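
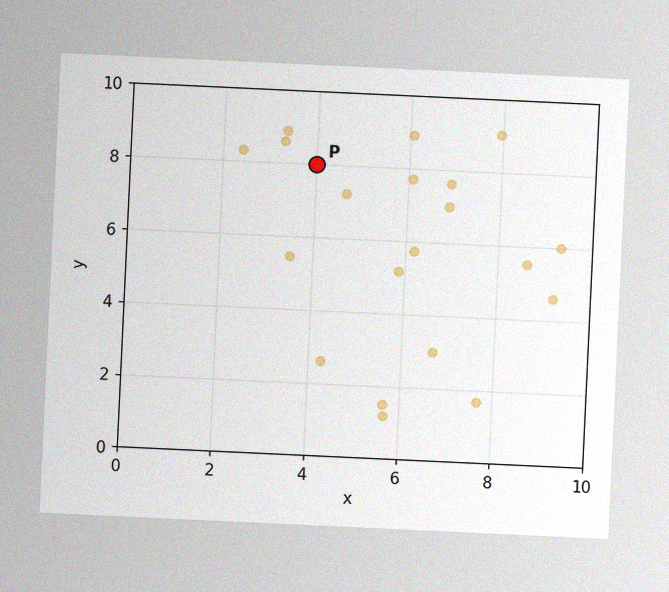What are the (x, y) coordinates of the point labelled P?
(4, 8)

The chart is tilted about 3° clockwise, with some photo noise. Following the gridlines from P to each axis, P sits at (4, 8).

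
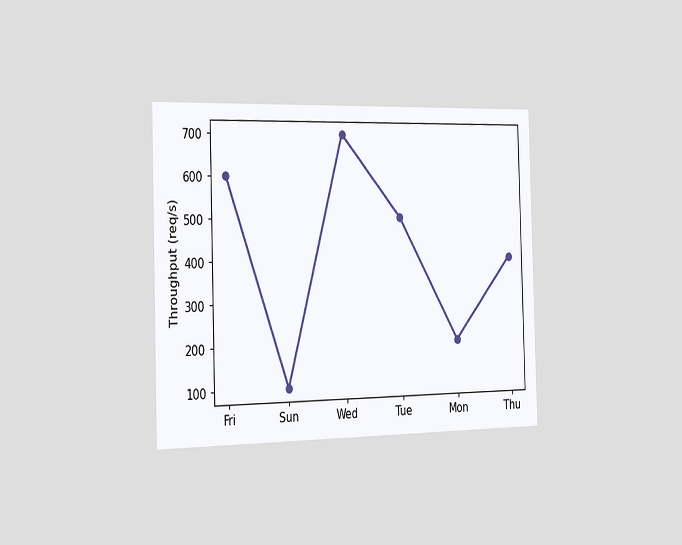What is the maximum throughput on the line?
The chart is viewed slightly from the left. The highest point is at Wed, and reading across to the y-axis gives 700req/s.

700req/s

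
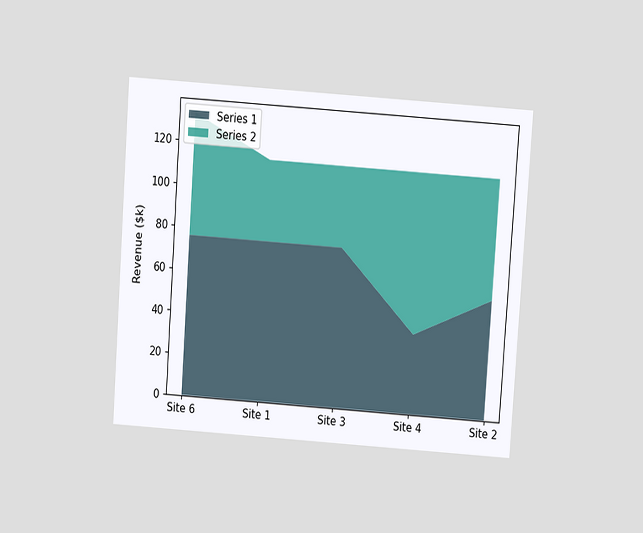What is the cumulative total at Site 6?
The chart is tilted about 4° clockwise and viewed slightly from above. The stacked total at Site 6 reaches $133k.

$133k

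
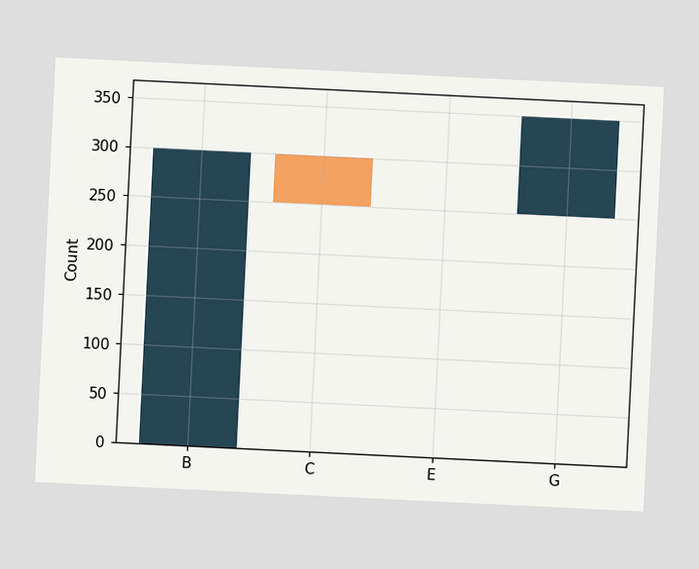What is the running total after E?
250

The chart is tilted about 3° clockwise. After E the running total reaches 250.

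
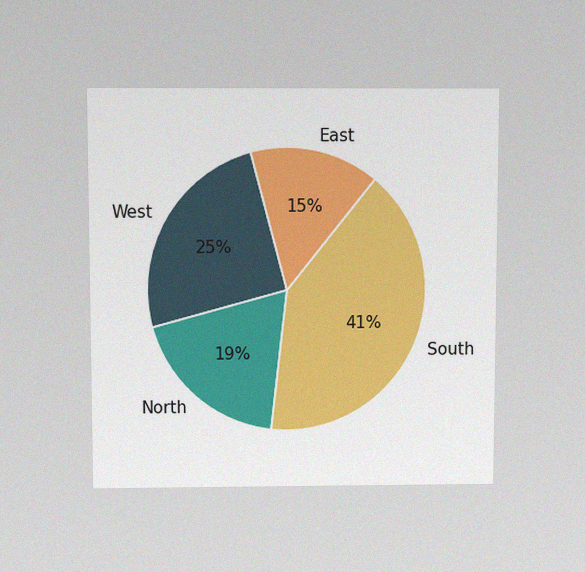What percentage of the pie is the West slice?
The chart is viewed slightly from above, with some photo noise. The West slice takes up 25% of the pie.

25%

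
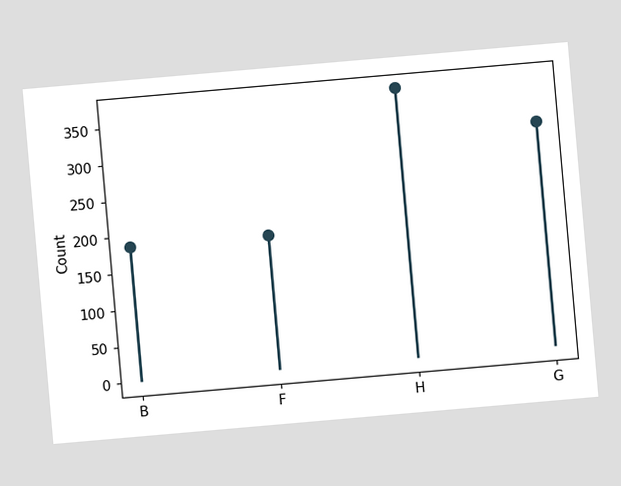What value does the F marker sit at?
The chart is tilted about 5° counter-clockwise. The F marker sits at 186.

186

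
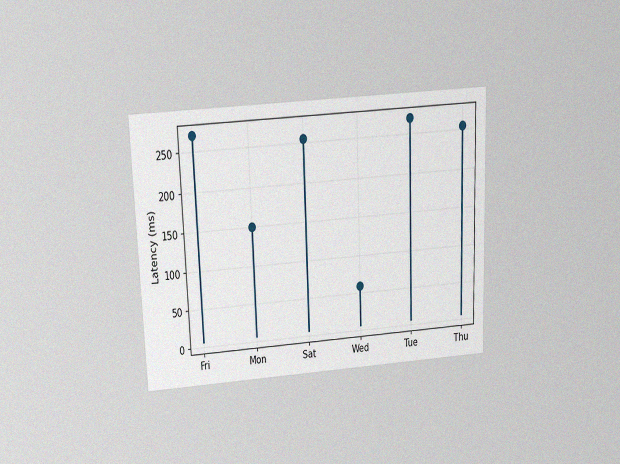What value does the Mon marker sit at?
The chart is tilted about 2° counter-clockwise and viewed slightly from above, with some photo noise. The Mon marker sits at 150ms.

150ms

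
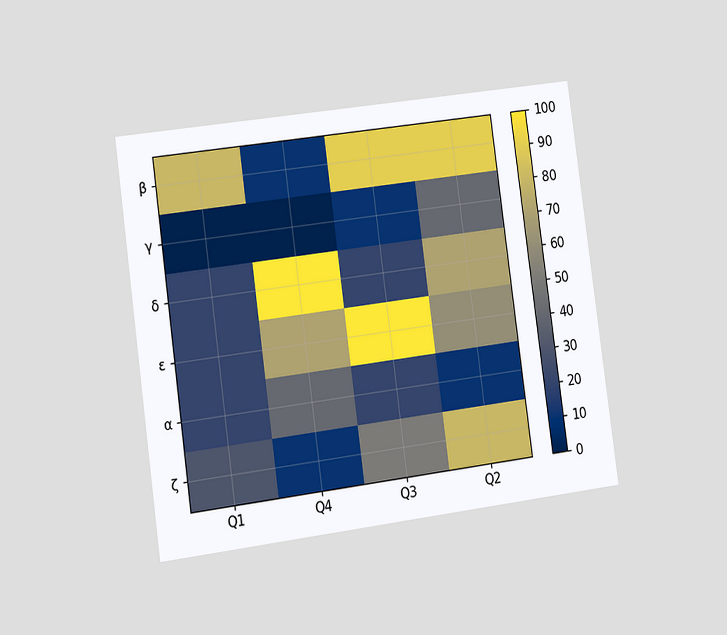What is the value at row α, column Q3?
20

The chart is tilted about 8° counter-clockwise and viewed slightly from the left. Matching cell (α, Q3) against the colorbar gives 20.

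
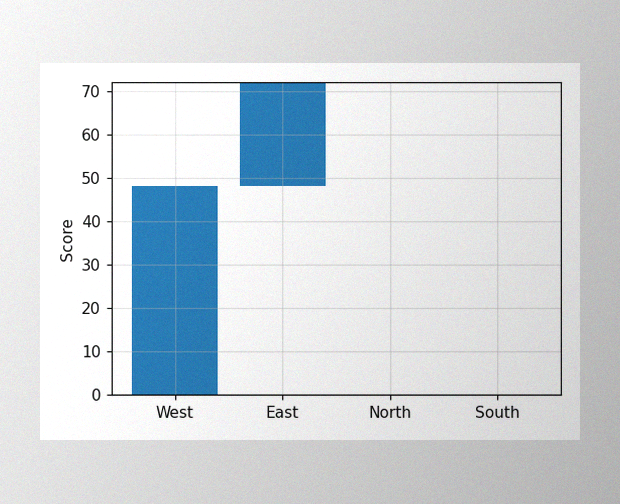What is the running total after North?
The image has some photo noise and uneven lighting. After North the running total reaches 72.

72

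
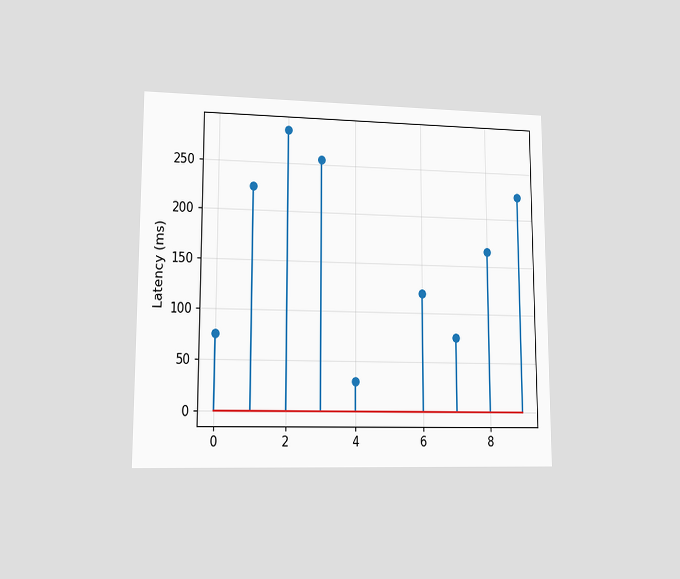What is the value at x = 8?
165ms

The chart is viewed at a slight angle. The stem at x=8 reaches 165ms.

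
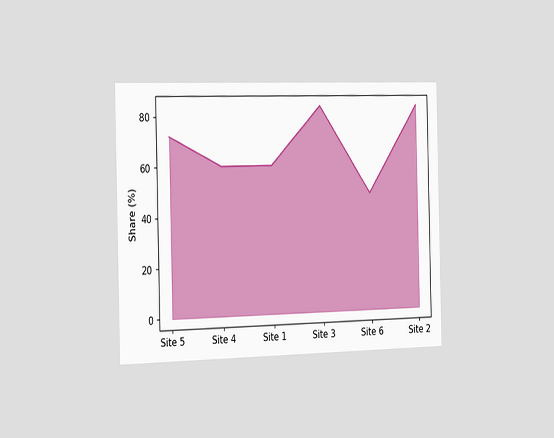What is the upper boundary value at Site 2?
84%

The chart is viewed slightly from the left. At Site 2 the upper boundary is at 84%.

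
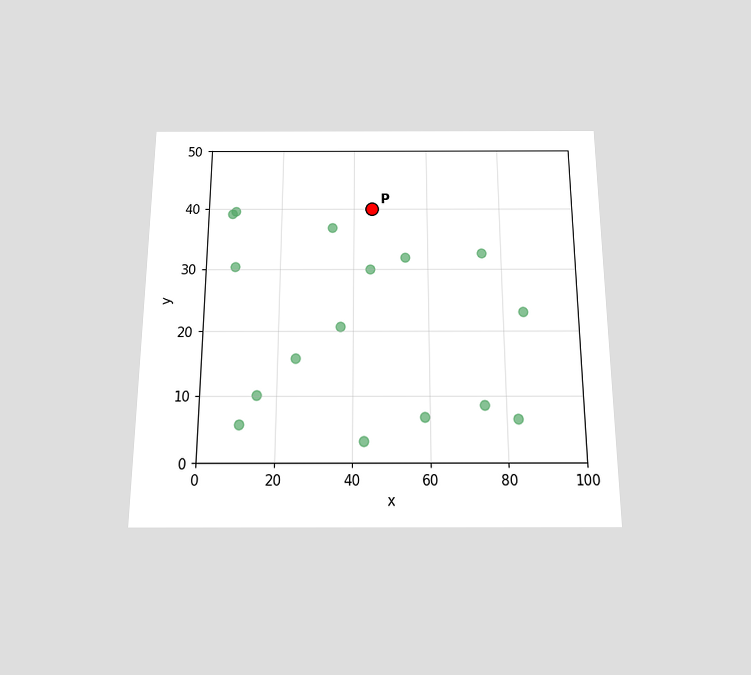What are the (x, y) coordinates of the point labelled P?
The chart is viewed slightly from below. Following the gridlines from P to each axis, P sits at (45, 40).

(45, 40)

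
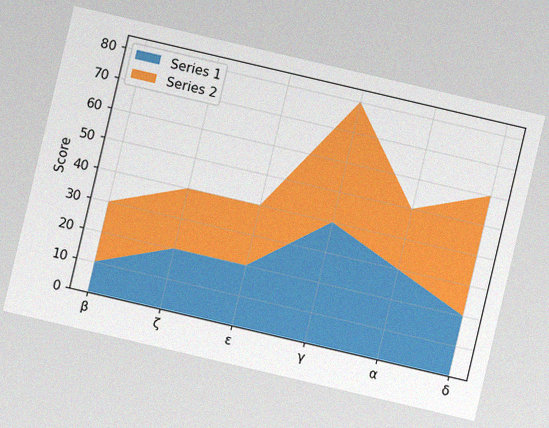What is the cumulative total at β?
The chart is tilted about 13° clockwise, with some photo noise. The stacked total at β reaches 30.

30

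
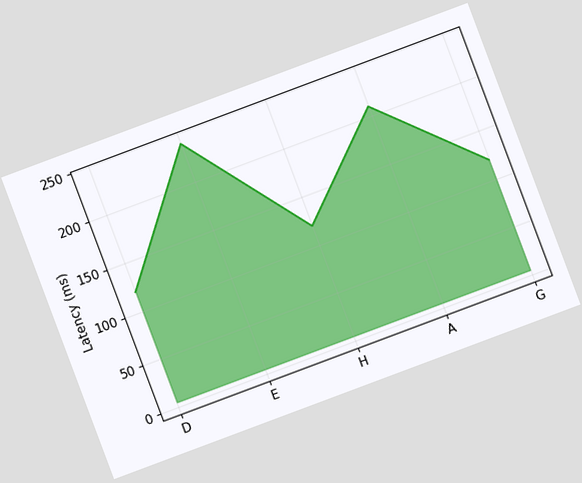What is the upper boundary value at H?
The chart is tilted about 21° counter-clockwise. At H the upper boundary is at 120ms.

120ms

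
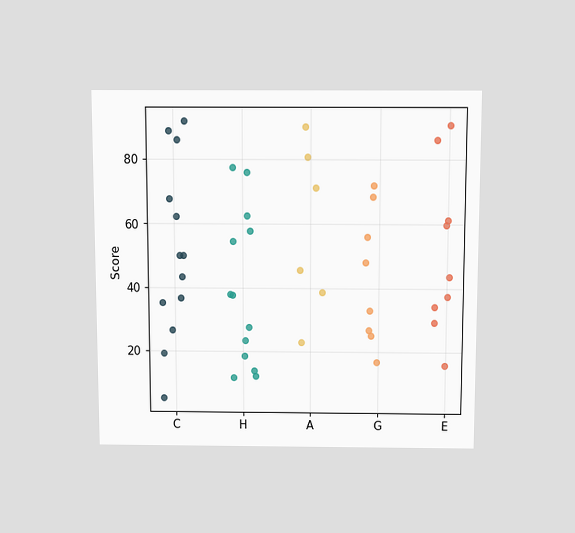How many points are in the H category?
13

The chart is viewed slightly from above. Counting the markers in the H column gives 13.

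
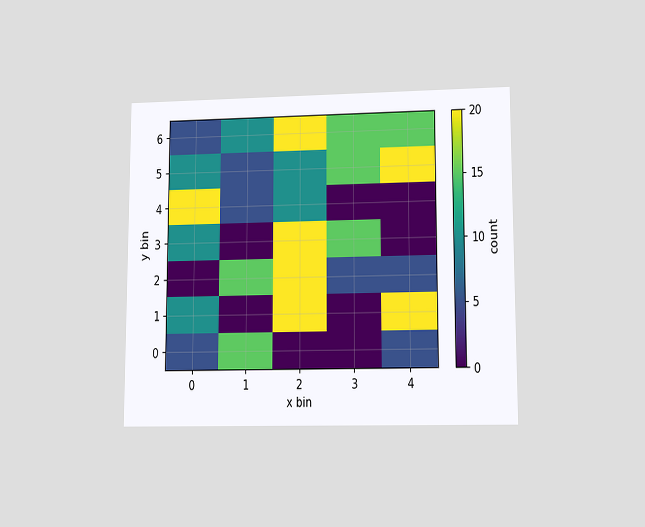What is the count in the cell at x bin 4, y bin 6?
The chart is viewed at a slight angle. Matching the cell (4, 6) against the colorbar gives 15.

15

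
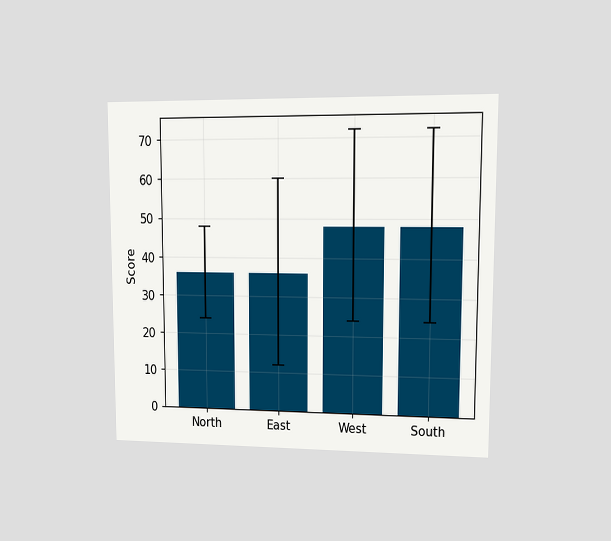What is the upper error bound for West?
72

The chart is viewed at a slight angle. The West bar's upper whisker reaches 72.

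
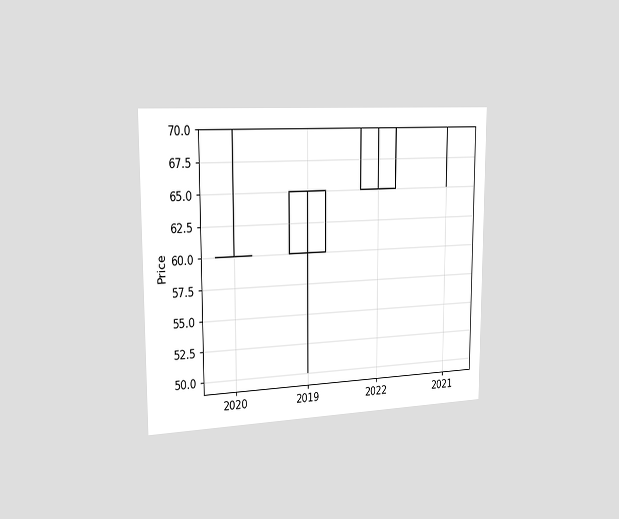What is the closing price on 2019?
65

The chart is viewed slightly from the left. The 2019 candle closes at 65.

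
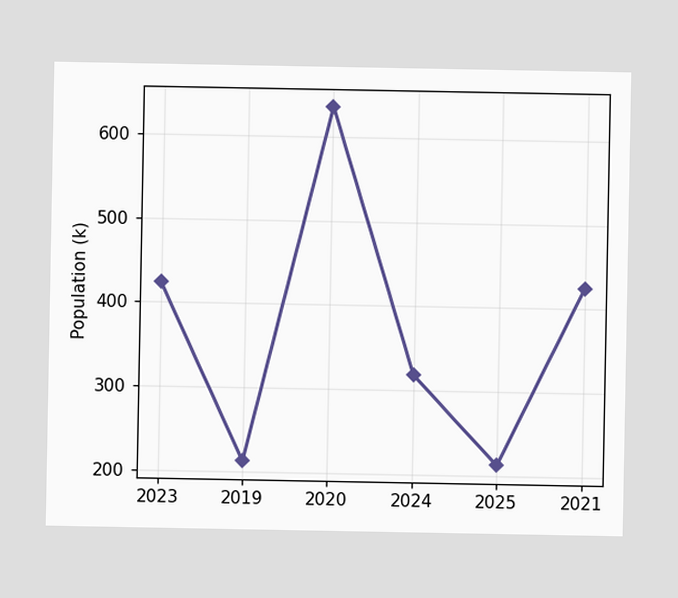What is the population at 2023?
424k

At 2023, the line is at 424k.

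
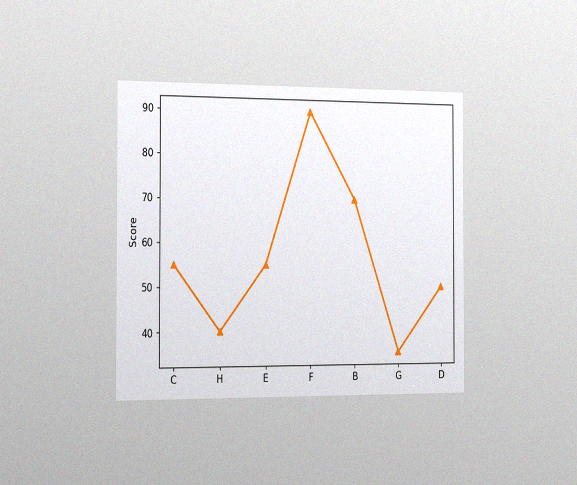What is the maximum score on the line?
90

The chart is viewed slightly from the left, with some photo noise. The highest point is at F, and reading across to the y-axis gives 90.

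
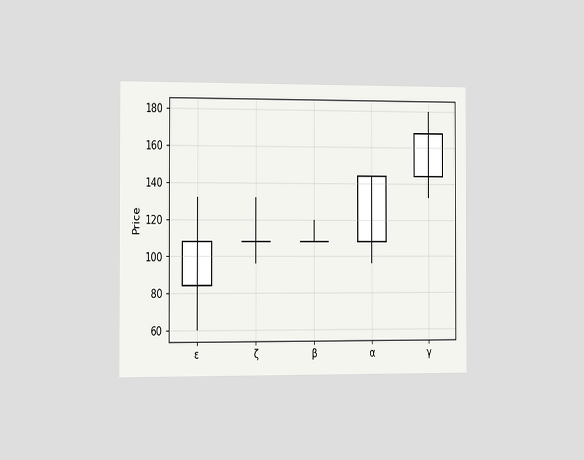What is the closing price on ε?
The chart is viewed slightly from the left. The ε candle closes at 108.

108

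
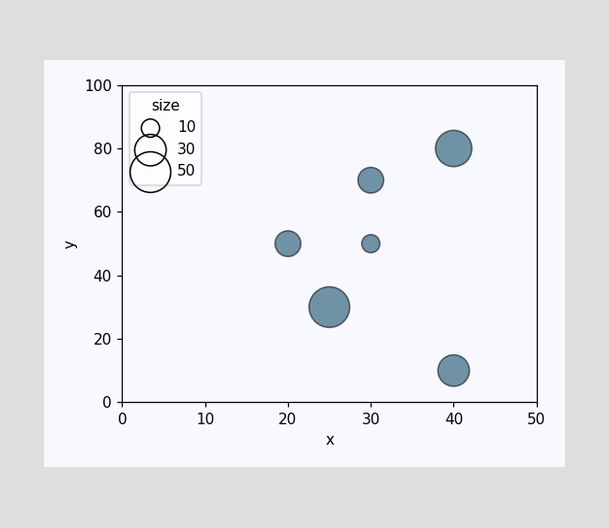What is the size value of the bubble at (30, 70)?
20

Matching the bubble at (30, 70) against the size legend gives 20.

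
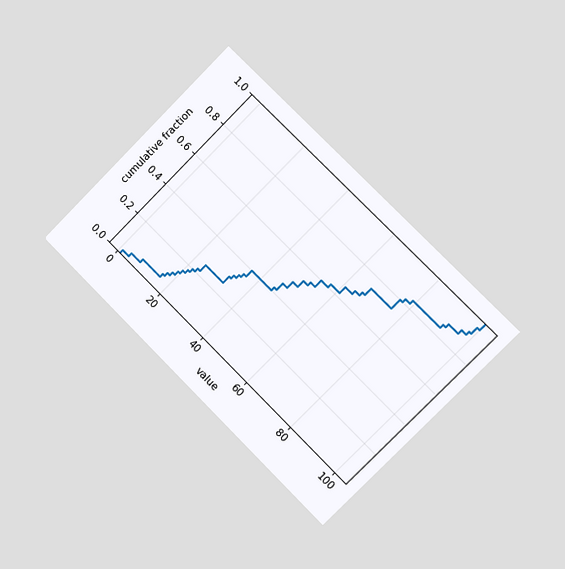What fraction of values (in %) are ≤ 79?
84%

The chart is tilted about 45° clockwise and viewed slightly from the right. At x=79 the ECDF step is at 84%.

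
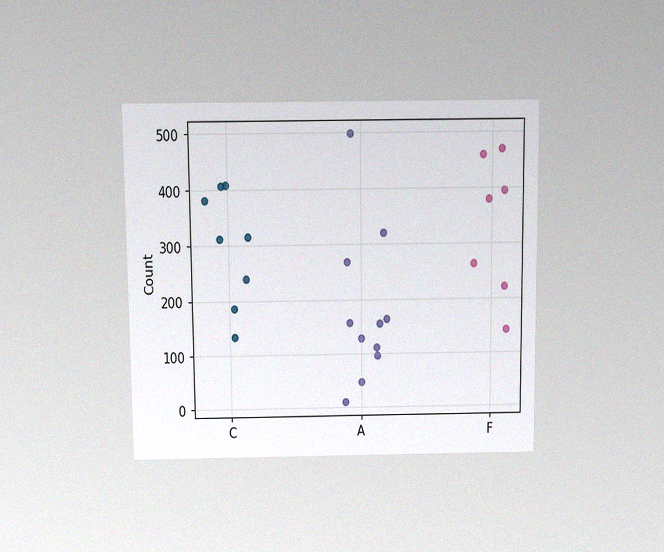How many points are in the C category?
8

The chart is viewed slightly from above, with some photo noise. Counting the markers in the C column gives 8.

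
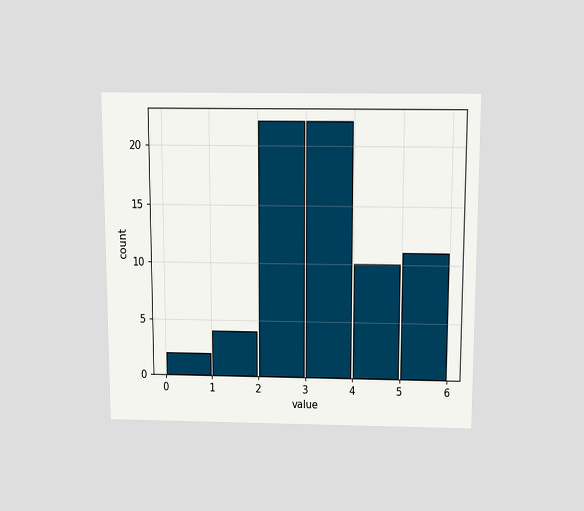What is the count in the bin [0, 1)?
2

The chart is viewed slightly from above. The [0, 1) bin has height 2.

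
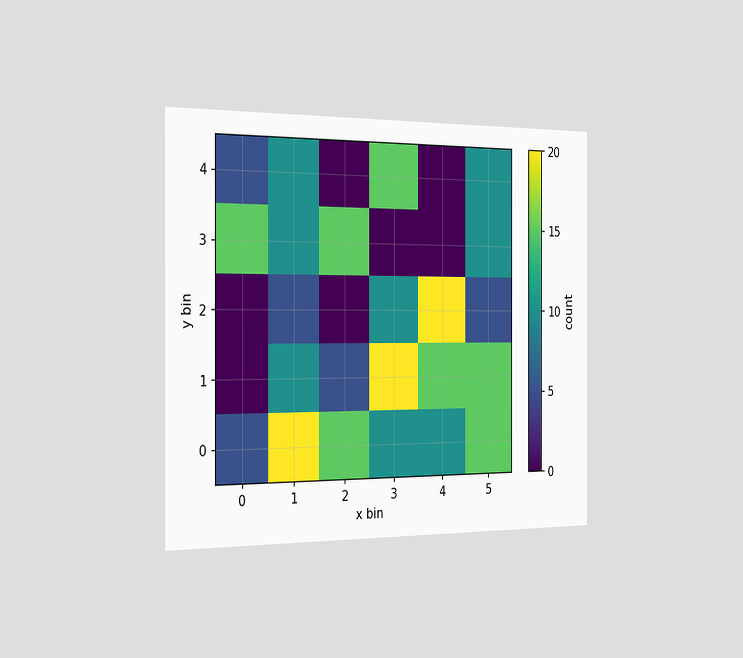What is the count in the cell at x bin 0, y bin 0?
5

The chart is viewed slightly from the left. Matching the cell (0, 0) against the colorbar gives 5.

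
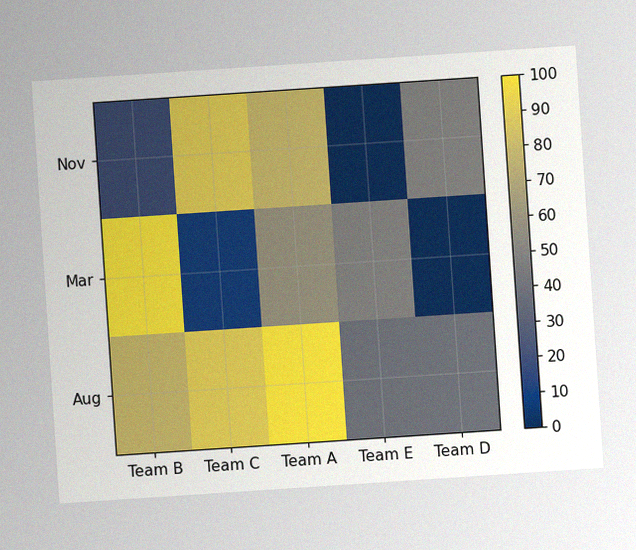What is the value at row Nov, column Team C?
90

The chart is tilted about 4° counter-clockwise, with some photo noise. Matching cell (Nov, Team C) against the colorbar gives 90.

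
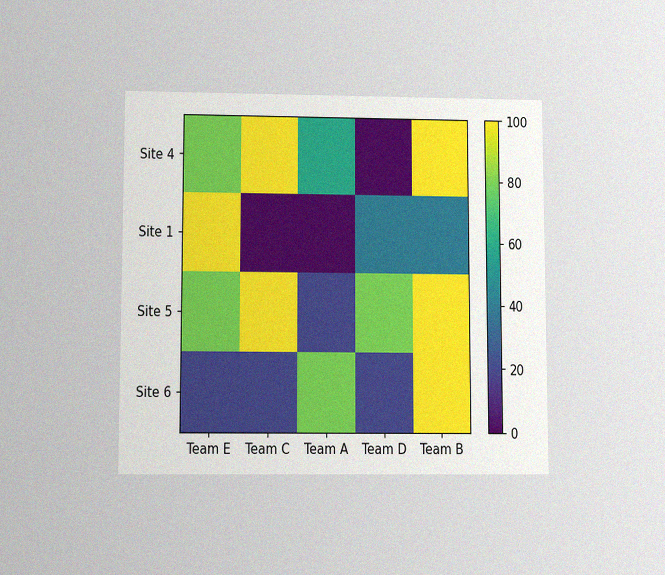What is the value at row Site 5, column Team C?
The chart is viewed slightly from below, with some photo noise. Matching cell (Site 5, Team C) against the colorbar gives 100.

100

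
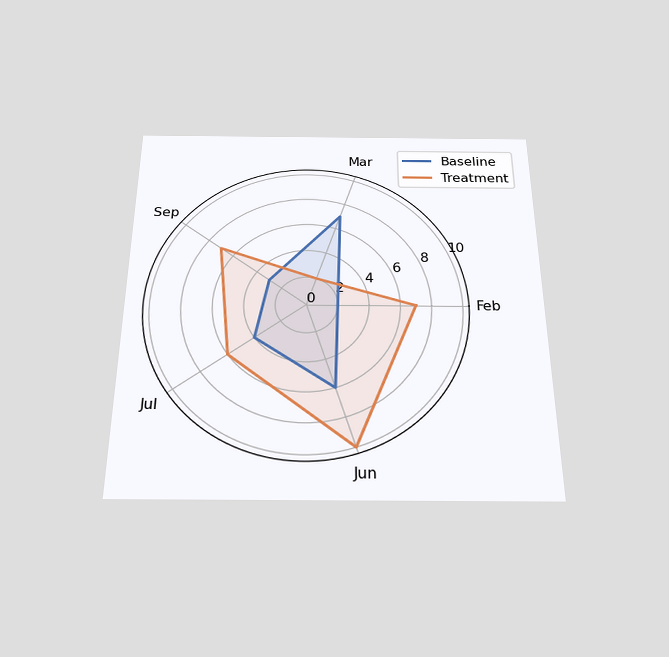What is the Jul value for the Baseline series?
The chart is viewed slightly from below. On the Jul axis, Baseline reaches 4.

4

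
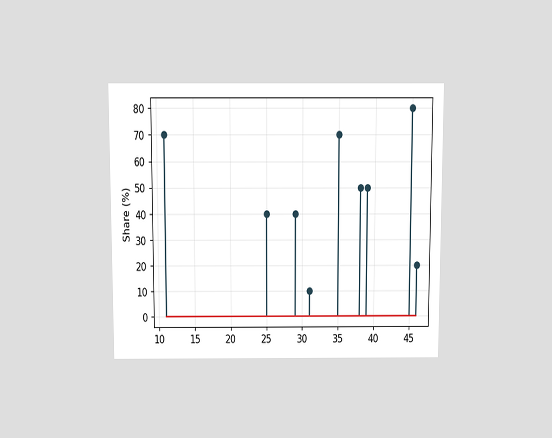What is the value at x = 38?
The chart is viewed slightly from above. The stem at x=38 reaches 50%.

50%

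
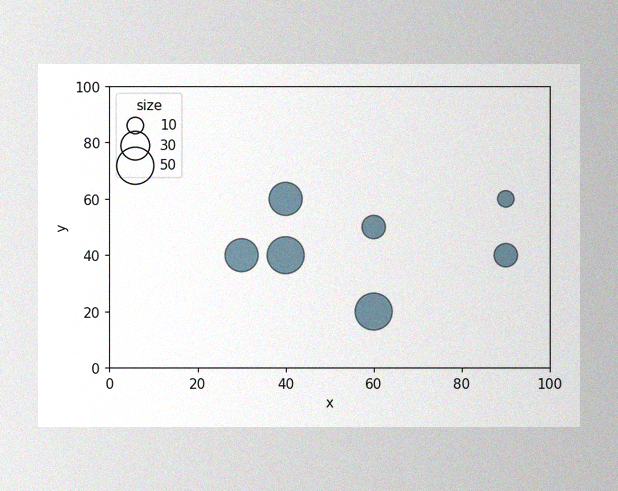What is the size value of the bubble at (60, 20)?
50

The image has some photo noise and uneven lighting. Matching the bubble at (60, 20) against the size legend gives 50.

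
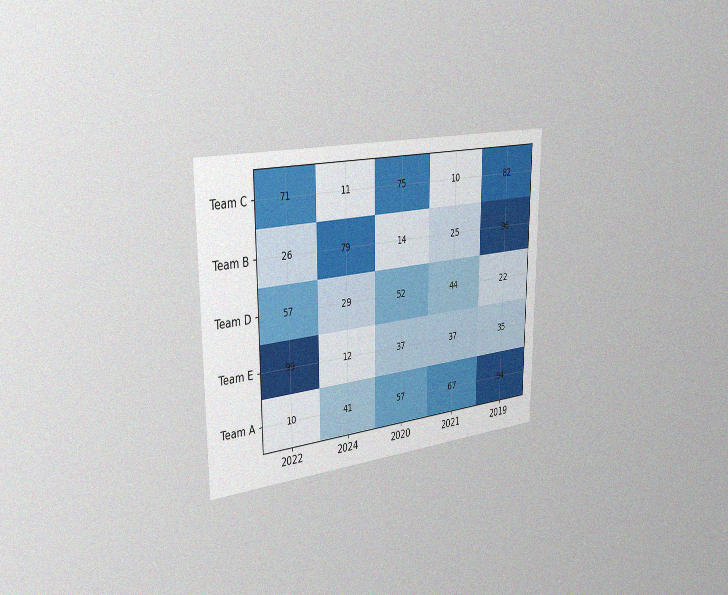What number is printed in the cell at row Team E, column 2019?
The chart is viewed slightly from the left, with some photo noise. The (Team E, 2019) cell reads 35.

35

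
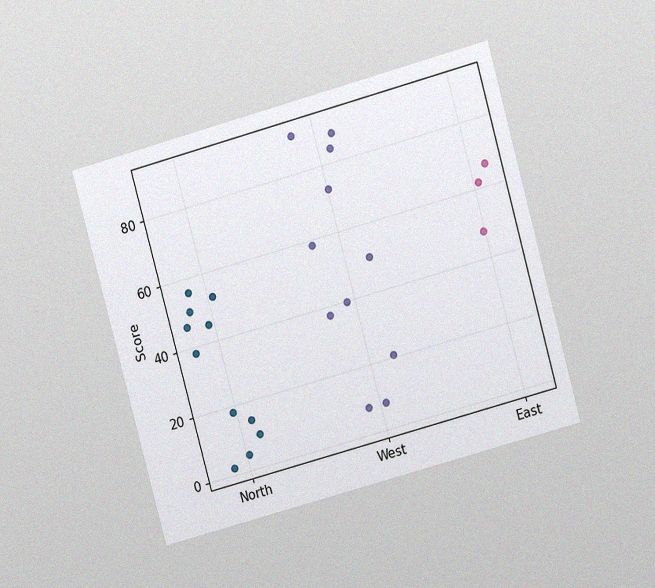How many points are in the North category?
11

The chart is tilted about 15° counter-clockwise and viewed at a slight angle, with some photo noise. Counting the markers in the North column gives 11.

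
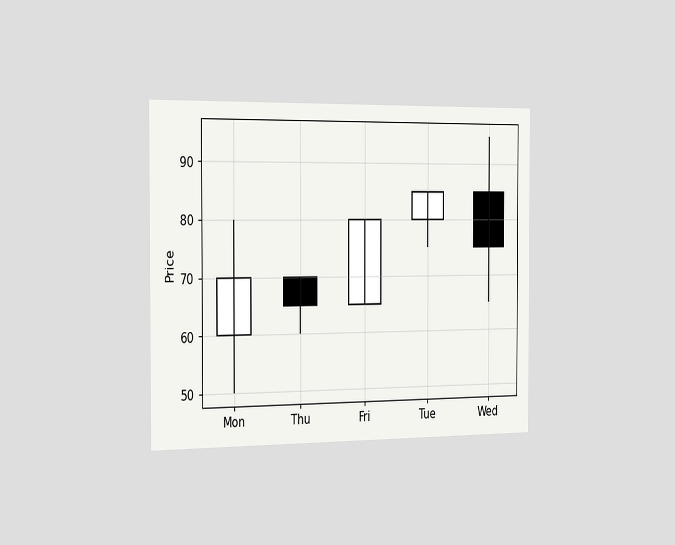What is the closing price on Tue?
85

The chart is viewed slightly from the left. The Tue candle closes at 85.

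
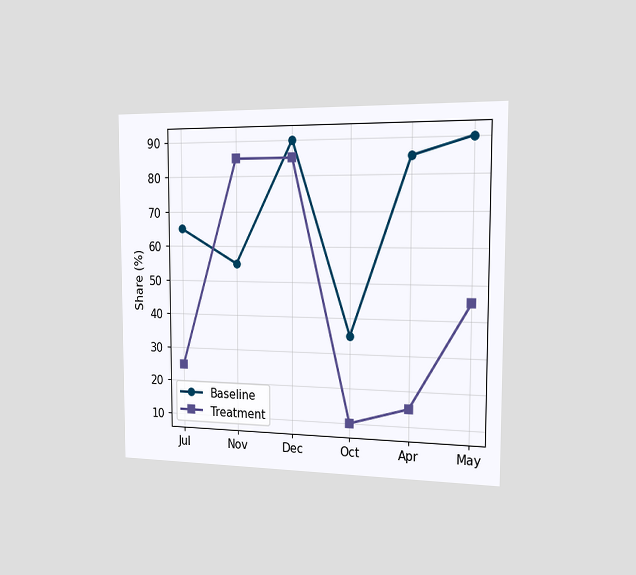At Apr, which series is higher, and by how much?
Baseline, by 70%

The chart is viewed slightly from the right. At Apr, Baseline sits above the other line by 70%.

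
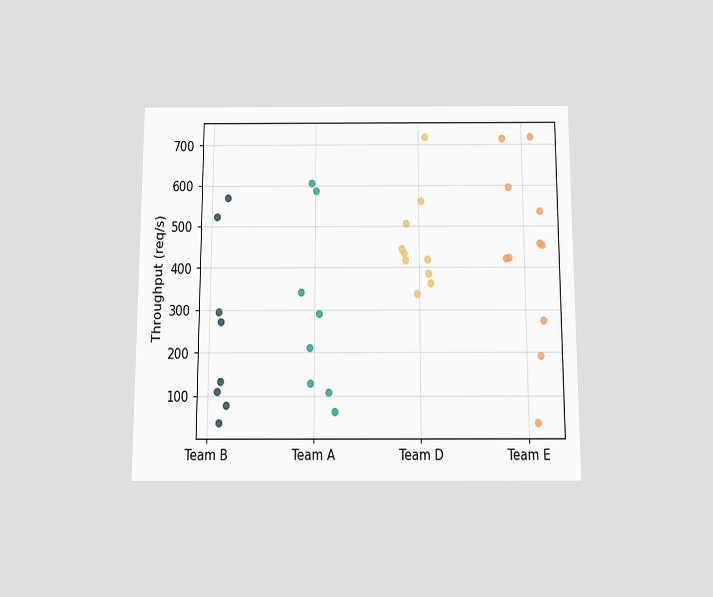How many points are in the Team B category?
The chart is viewed slightly from below. Counting the markers in the Team B column gives 8.

8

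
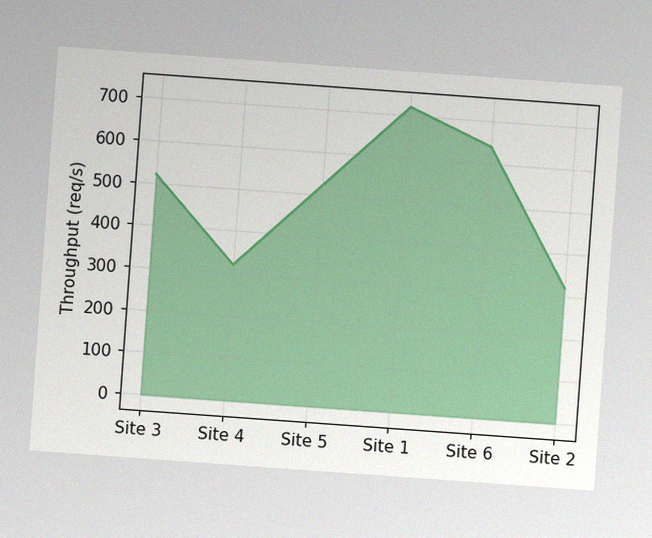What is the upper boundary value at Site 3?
520req/s

The chart is tilted about 4° clockwise, with some photo noise. At Site 3 the upper boundary is at 520req/s.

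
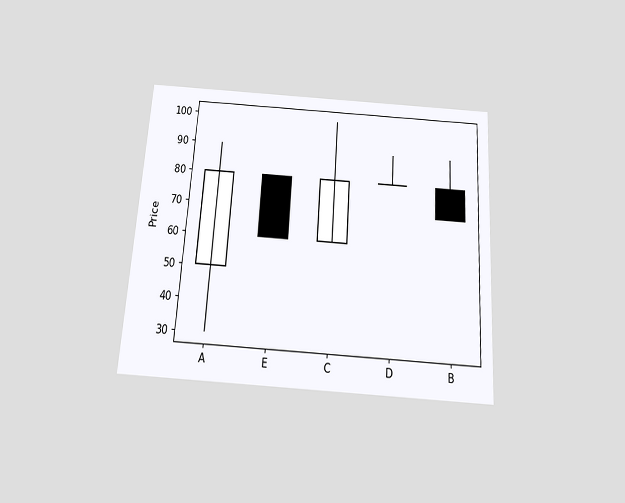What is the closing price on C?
80

The chart is tilted about 4° clockwise and viewed slightly from below. The C candle closes at 80.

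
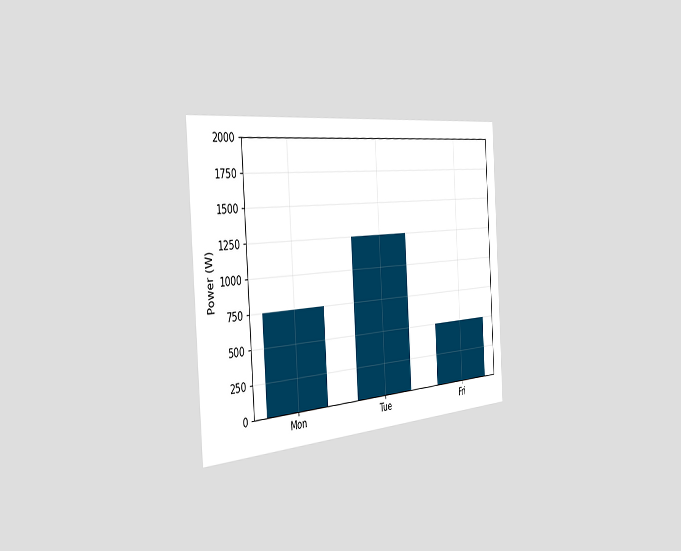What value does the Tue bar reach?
1250W

The chart is tilted about 4° counter-clockwise and viewed slightly from the left. Reading along the chart's y-axis, the Tue bar reaches 1250W.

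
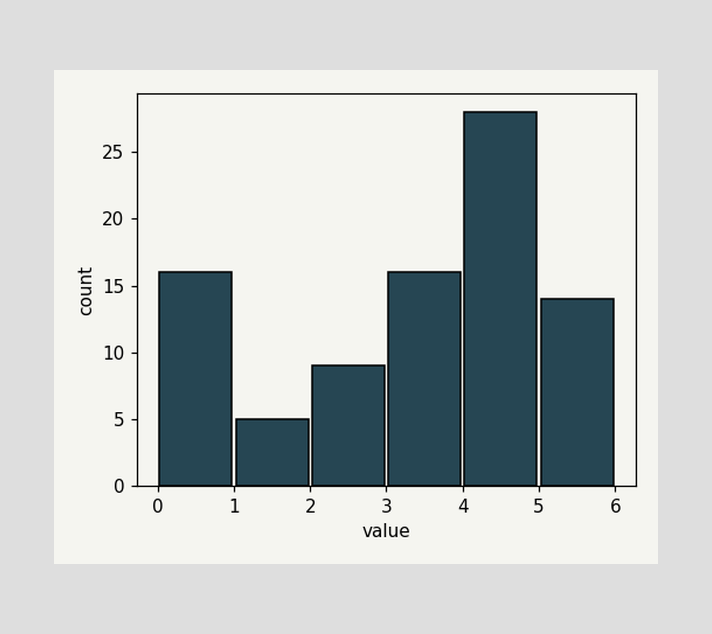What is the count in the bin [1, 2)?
5

The [1, 2) bin has height 5.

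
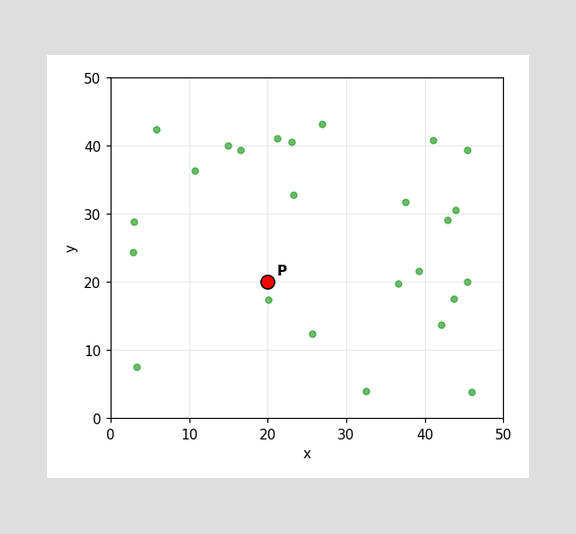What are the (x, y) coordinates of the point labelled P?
(20, 20)

Following the gridlines from P to each axis, P sits at (20, 20).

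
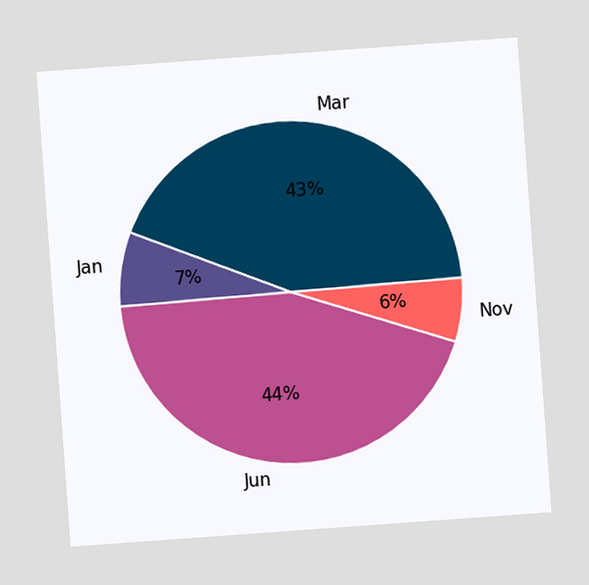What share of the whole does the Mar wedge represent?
The chart is tilted about 4° counter-clockwise. The Mar slice takes up 43% of the pie.

43%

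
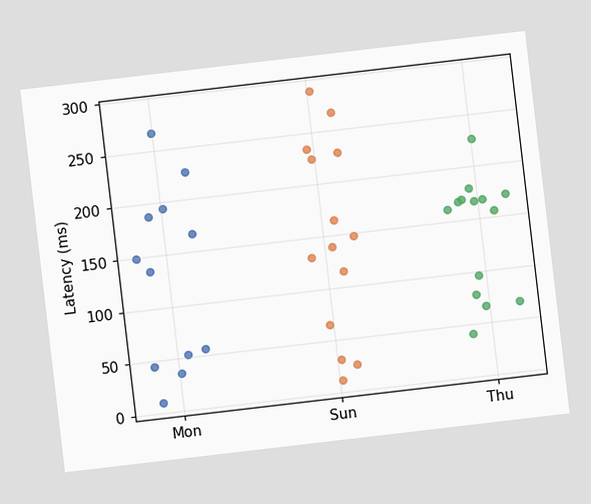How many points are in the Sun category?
14

The chart is tilted about 7° counter-clockwise. Counting the markers in the Sun column gives 14.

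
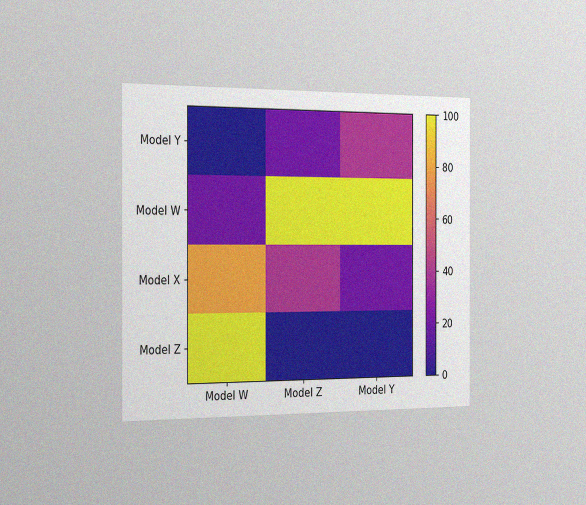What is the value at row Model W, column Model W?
20

The chart is viewed slightly from the left, with some photo noise. Matching cell (Model W, Model W) against the colorbar gives 20.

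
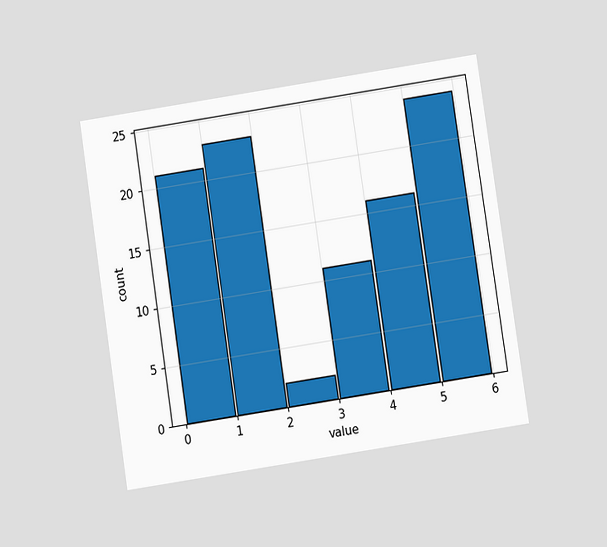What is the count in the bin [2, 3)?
The chart is tilted about 9° counter-clockwise and viewed at a slight angle. The [2, 3) bin has height 2.

2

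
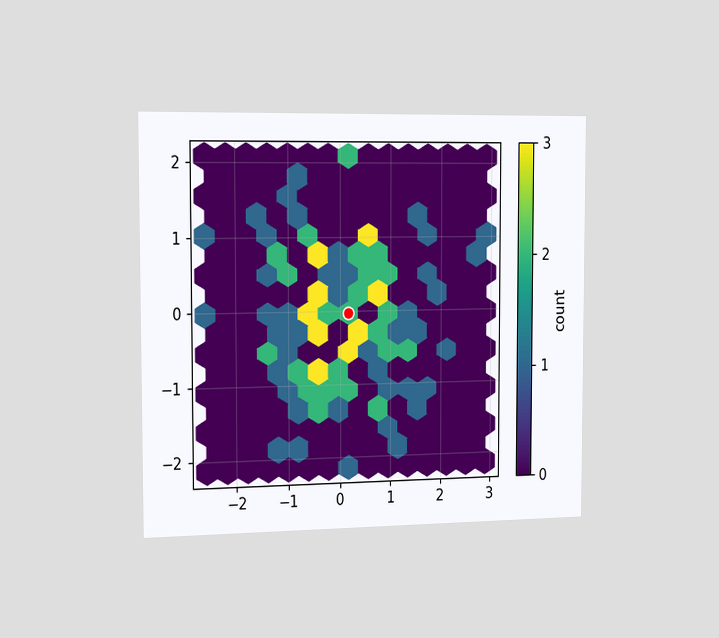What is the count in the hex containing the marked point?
The chart is viewed slightly from the left. The marked hex reads 2 on the colorbar.

2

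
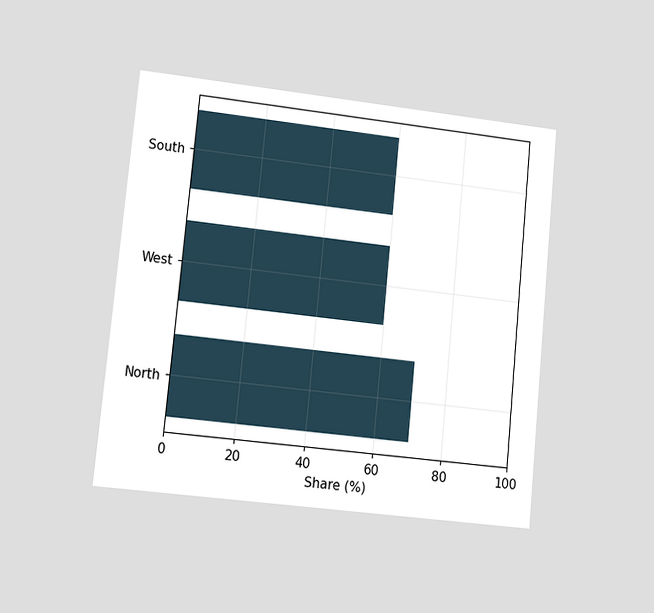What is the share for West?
60%

The chart is tilted about 6° clockwise and viewed at a slight angle. Reading along the chart's x-axis, the West bar reaches 60%.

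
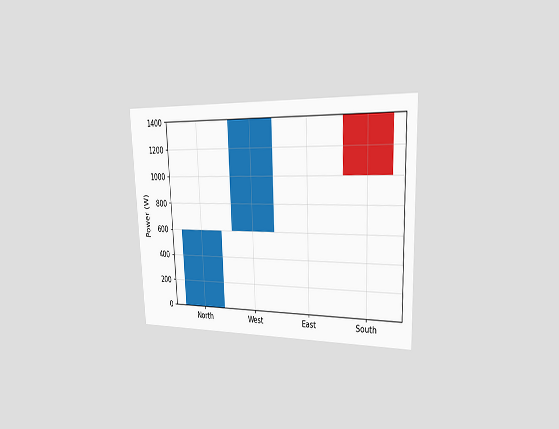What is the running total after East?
The chart is tilted about 2° counter-clockwise and viewed slightly from the right. After East the running total reaches 1400W.

1400W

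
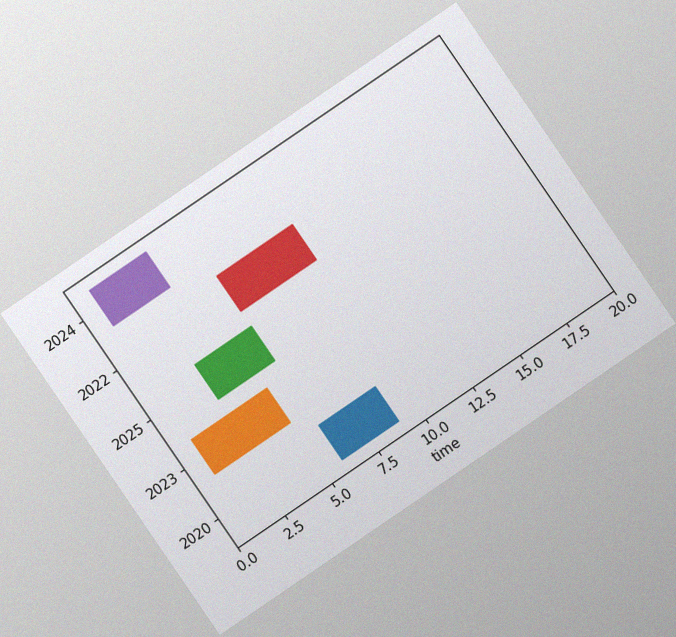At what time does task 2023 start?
1

The chart is tilted about 34° counter-clockwise, with some photo noise. The 2023 bar begins at t=1.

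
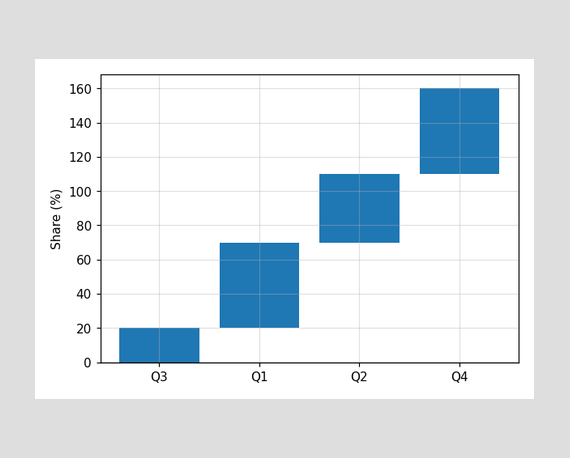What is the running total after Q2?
After Q2 the running total reaches 110%.

110%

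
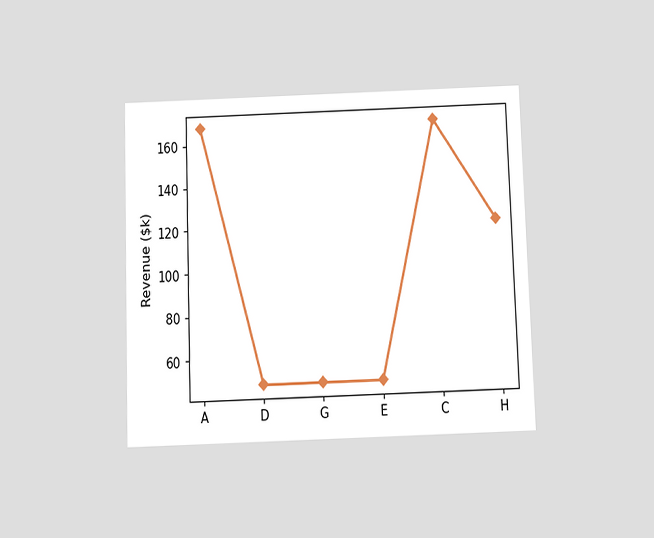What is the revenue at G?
The chart is viewed slightly from below. At G, the line is at $48k.

$48k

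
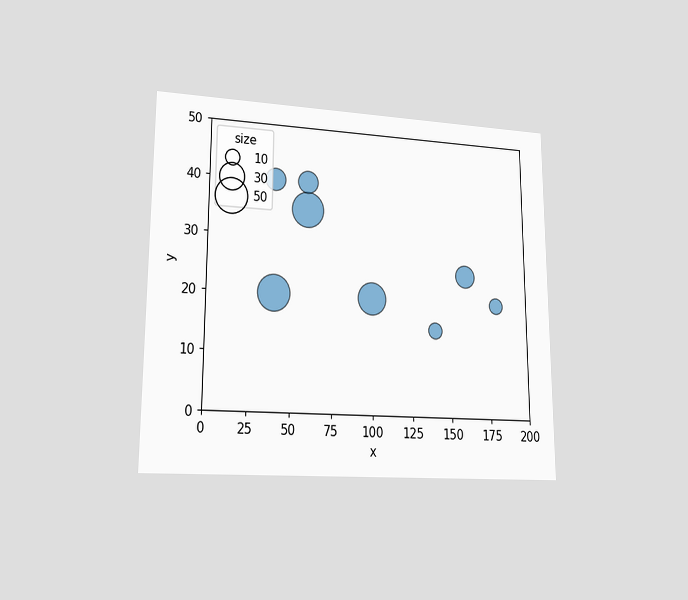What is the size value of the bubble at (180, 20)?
10

The chart is viewed at a slight angle. Matching the bubble at (180, 20) against the size legend gives 10.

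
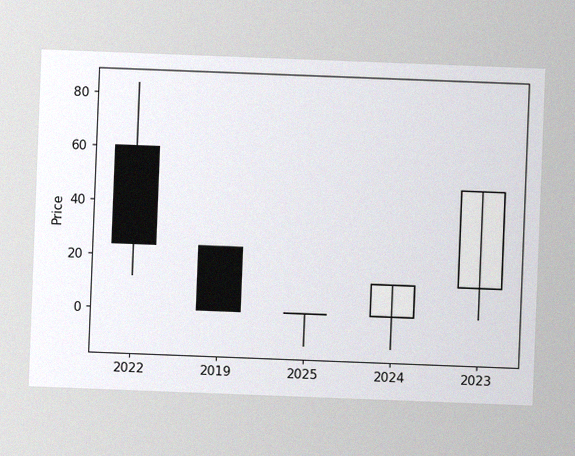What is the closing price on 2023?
The chart is tilted about 2° clockwise, with some photo noise. The 2023 candle closes at 48.

48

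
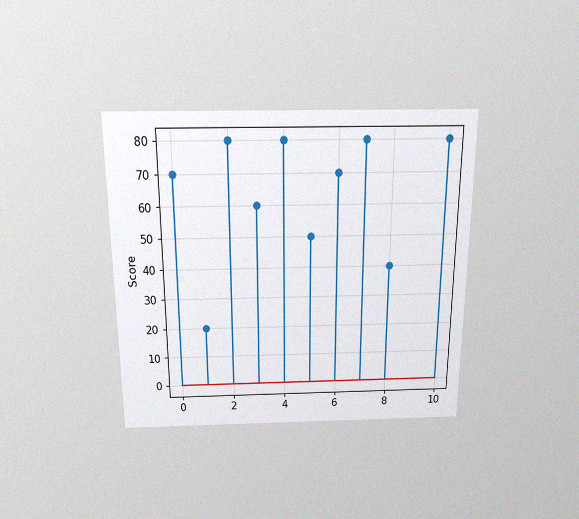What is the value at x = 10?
The chart is viewed slightly from above, with some photo noise. The stem at x=10 reaches 80.

80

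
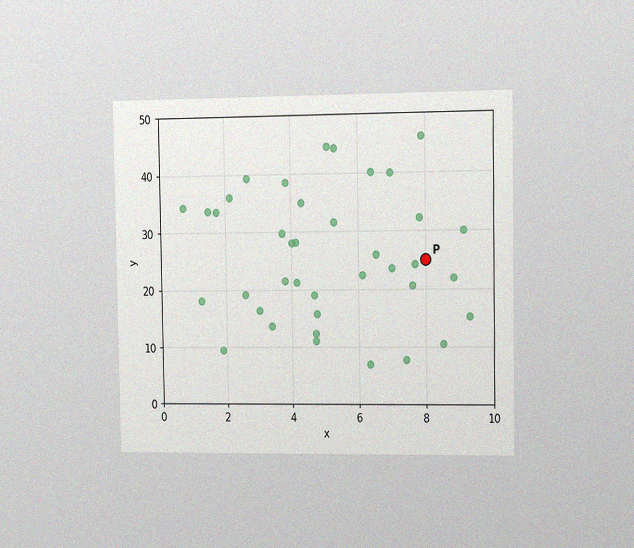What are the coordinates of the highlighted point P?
The chart is viewed slightly from the right, with some photo noise. Following the gridlines from P to each axis, P sits at (8, 25).

(8, 25)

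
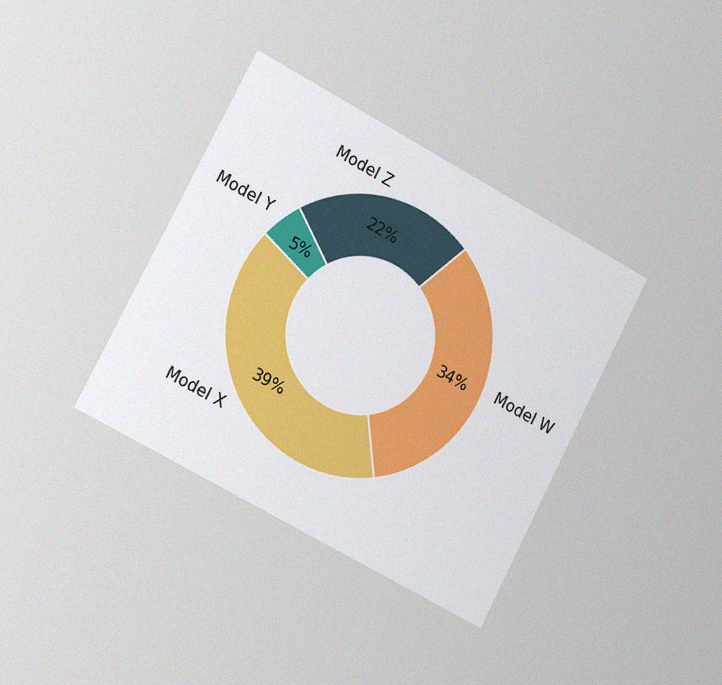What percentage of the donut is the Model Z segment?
22%

The chart is tilted about 28° clockwise and viewed slightly from the left, with some photo noise. The Model Z segment takes up 22% of the ring.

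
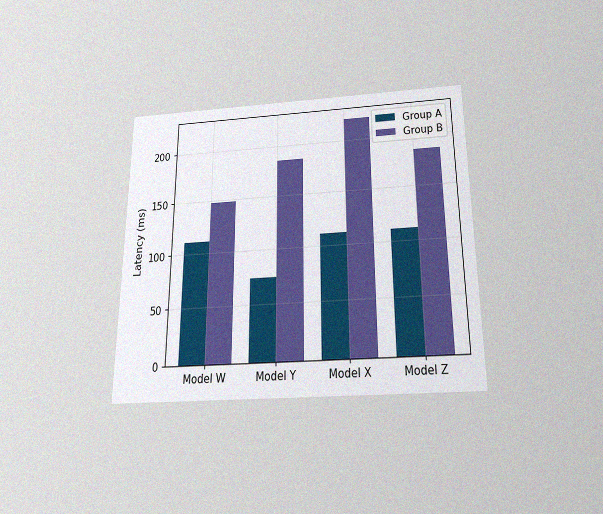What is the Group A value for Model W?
111ms

The chart is viewed slightly from below, with some photo noise. The Group A bar at Model W reaches 111ms on the y-axis.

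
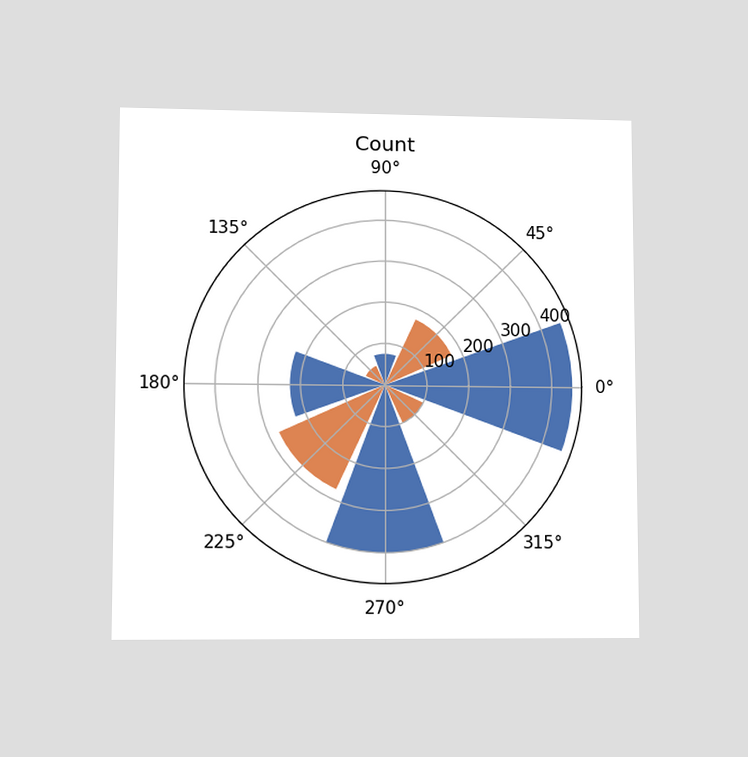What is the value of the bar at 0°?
The chart is viewed at a slight angle. The bar at 0° reaches 450 on the radial axis.

450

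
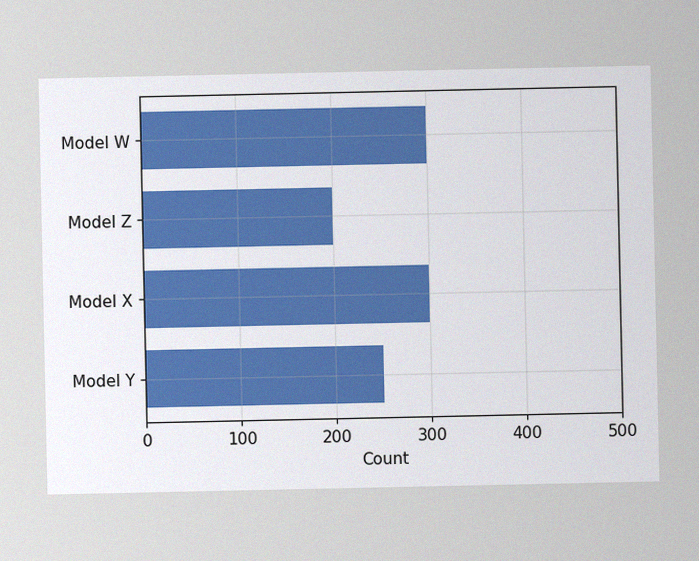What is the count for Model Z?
The image has some photo noise and uneven lighting. Reading along the chart's x-axis, the Model Z bar reaches 200.

200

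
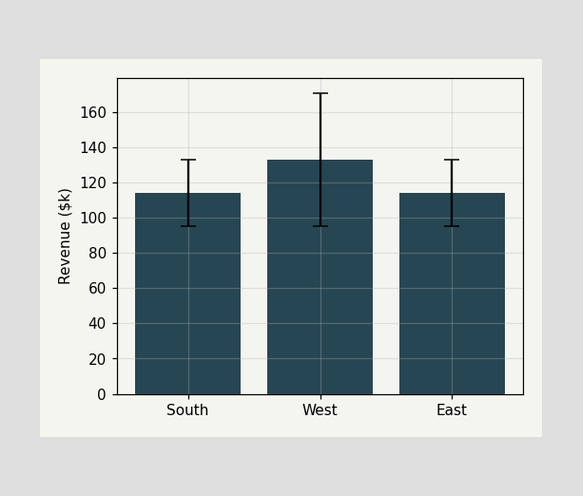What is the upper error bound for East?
The East bar's upper whisker reaches $133k.

$133k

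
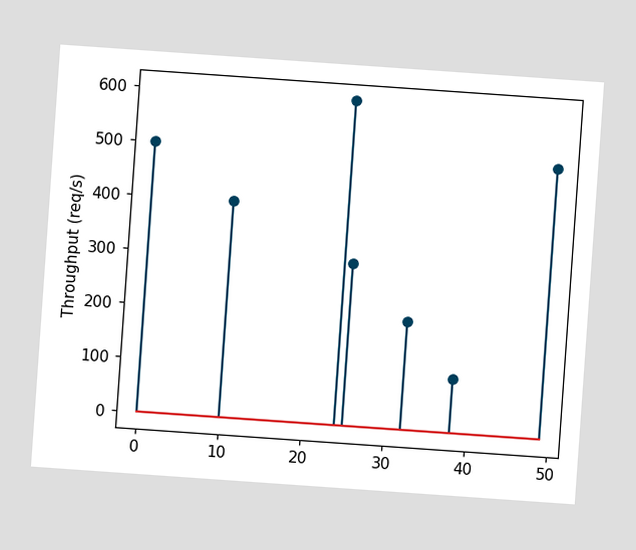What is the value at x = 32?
200req/s

The chart is tilted about 4° clockwise. The stem at x=32 reaches 200req/s.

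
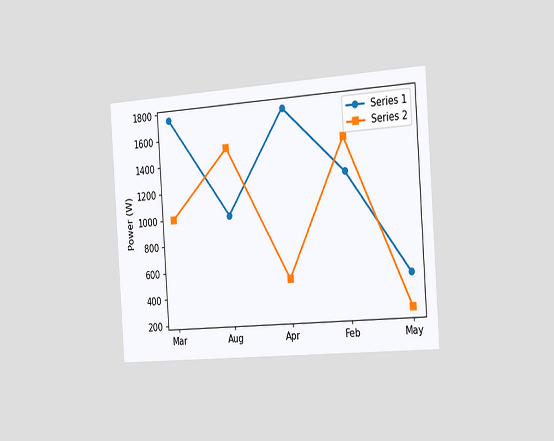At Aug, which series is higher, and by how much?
The chart is tilted about 4° counter-clockwise and viewed slightly from the right. At Aug, Series 2 sits above the other line by 500W.

Series 2, by 500W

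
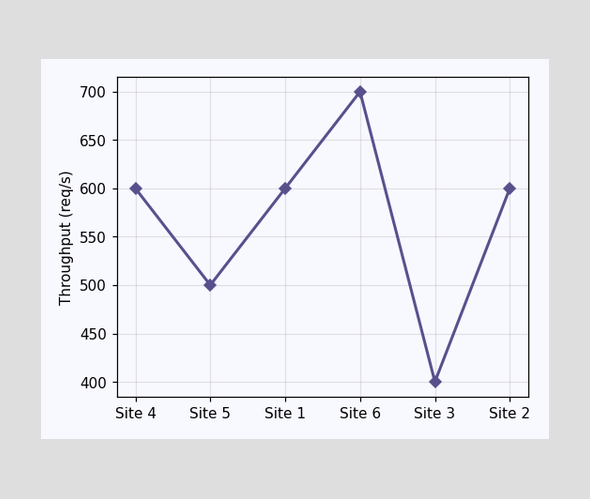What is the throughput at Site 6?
700req/s

At Site 6, the line is at 700req/s.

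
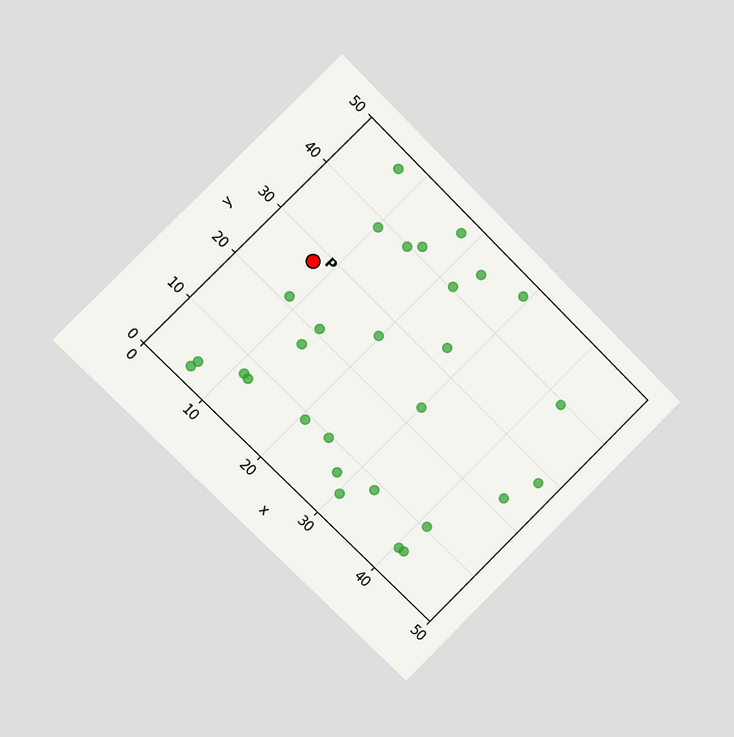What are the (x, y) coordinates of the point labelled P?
The chart is tilted about 45° clockwise and viewed at a slight angle. Following the gridlines from P to each axis, P sits at (7.5, 27.5).

(7.5, 27.5)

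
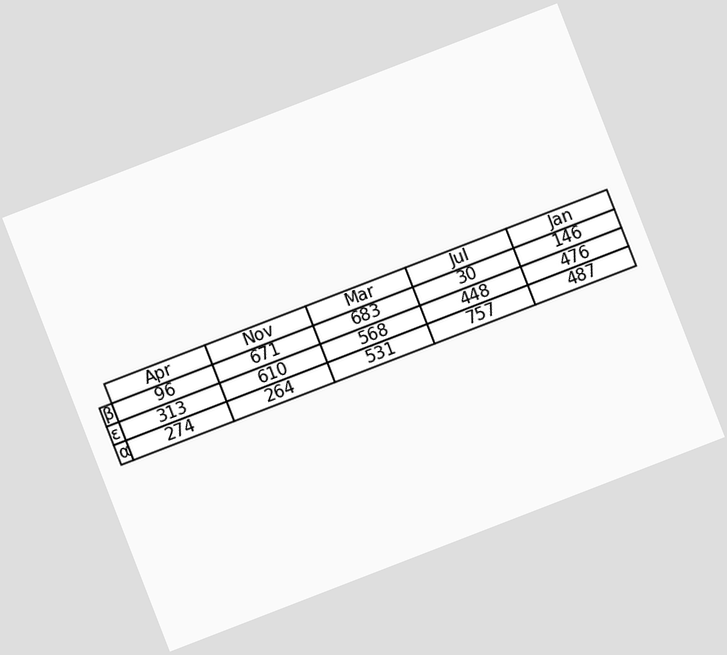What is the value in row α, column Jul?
The chart is tilted about 21° counter-clockwise. The (α, Jul) cell reads 757.

757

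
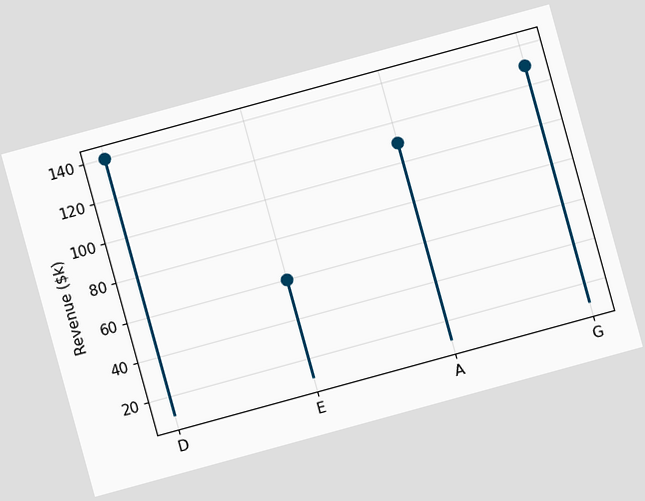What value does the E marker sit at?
The chart is tilted about 15° counter-clockwise. The E marker sits at $60k.

$60k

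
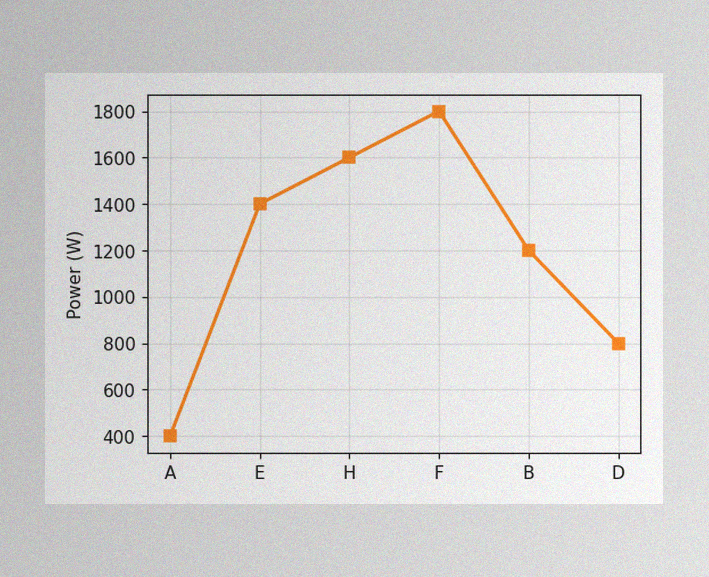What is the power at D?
800W

The image has some photo noise and uneven lighting. At D, the line is at 800W.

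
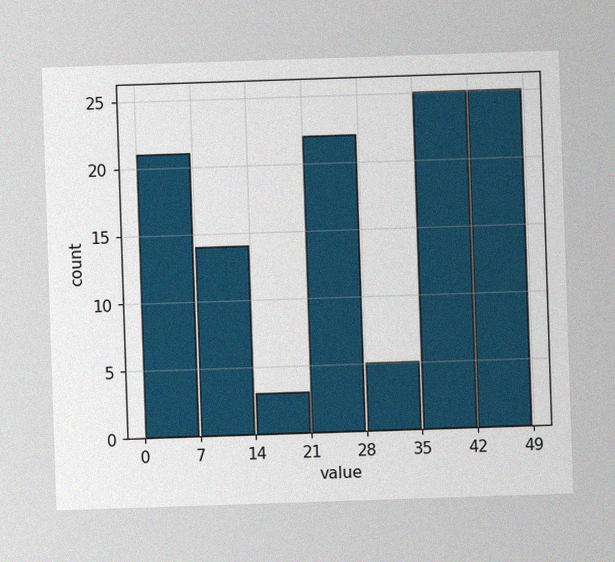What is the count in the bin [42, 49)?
25

The image has some photo noise and uneven lighting. The [42, 49) bin has height 25.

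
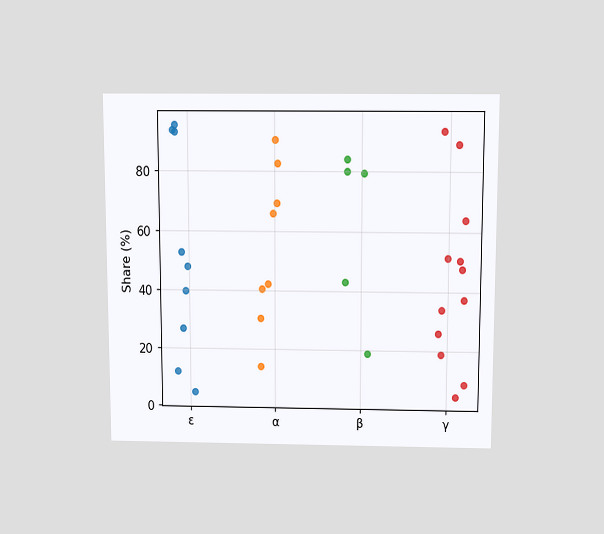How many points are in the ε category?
9

The chart is viewed slightly from above. Counting the markers in the ε column gives 9.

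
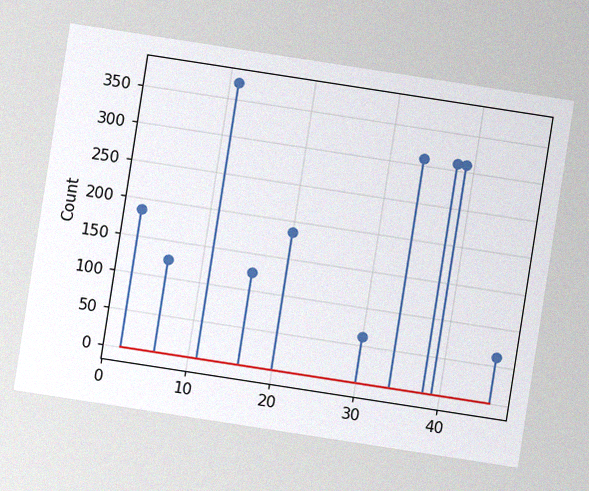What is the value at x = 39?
310

The chart is tilted about 9° clockwise, with some photo noise. The stem at x=39 reaches 310.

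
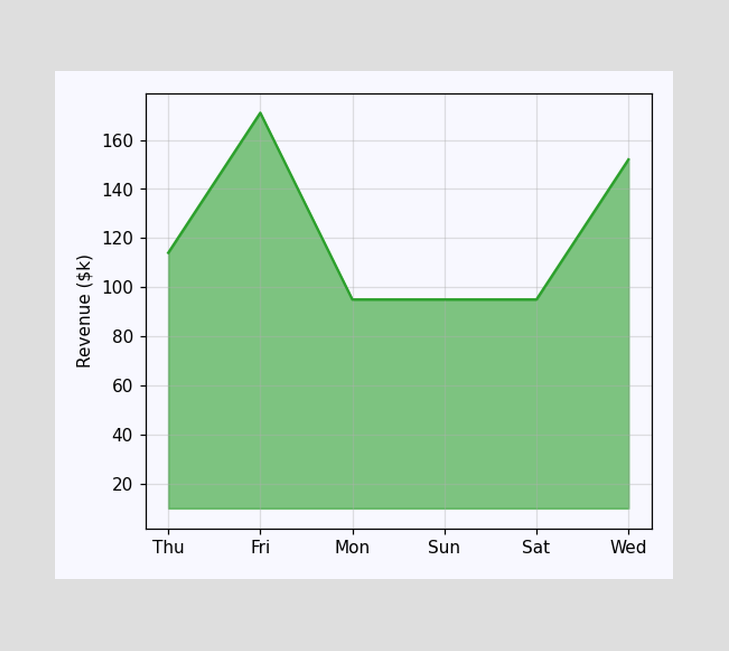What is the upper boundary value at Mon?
At Mon the upper boundary is at $95k.

$95k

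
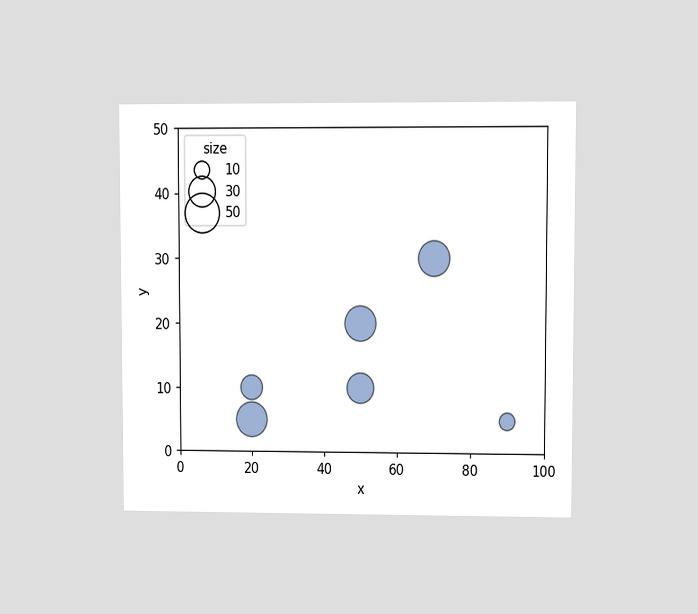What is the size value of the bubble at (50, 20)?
The chart is viewed at a slight angle. Matching the bubble at (50, 20) against the size legend gives 40.

40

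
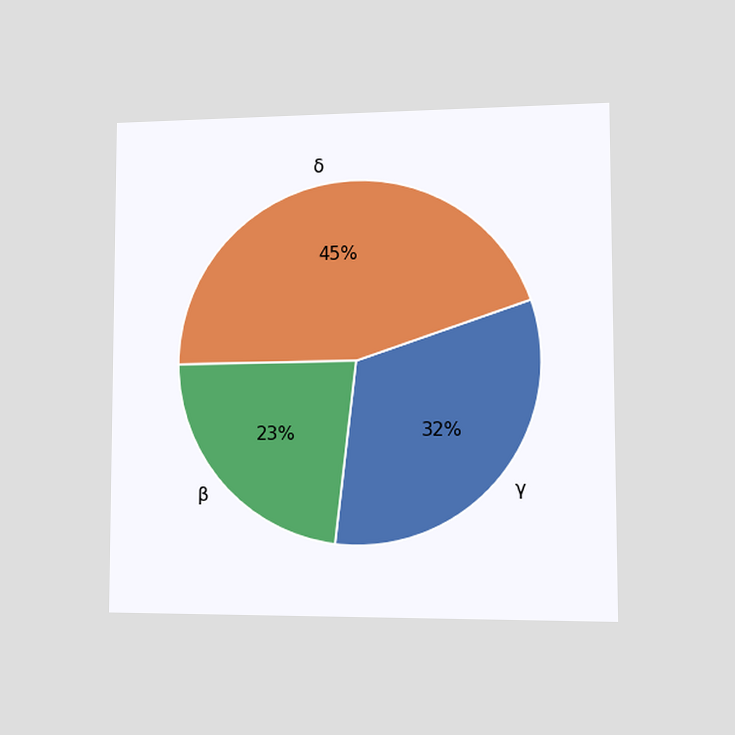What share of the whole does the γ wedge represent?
The chart is viewed slightly from the right. The γ slice takes up 32% of the pie.

32%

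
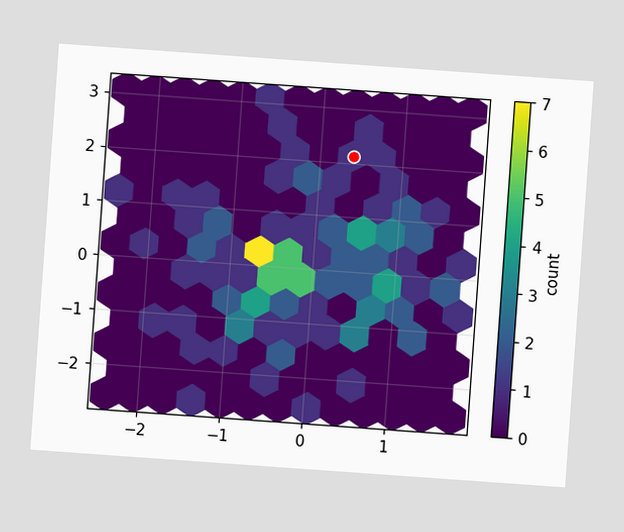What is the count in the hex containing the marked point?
1

The chart is tilted about 4° clockwise. The marked hex reads 1 on the colorbar.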